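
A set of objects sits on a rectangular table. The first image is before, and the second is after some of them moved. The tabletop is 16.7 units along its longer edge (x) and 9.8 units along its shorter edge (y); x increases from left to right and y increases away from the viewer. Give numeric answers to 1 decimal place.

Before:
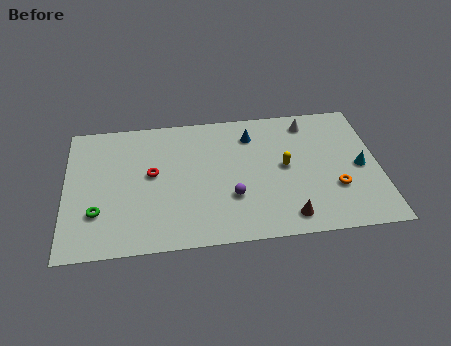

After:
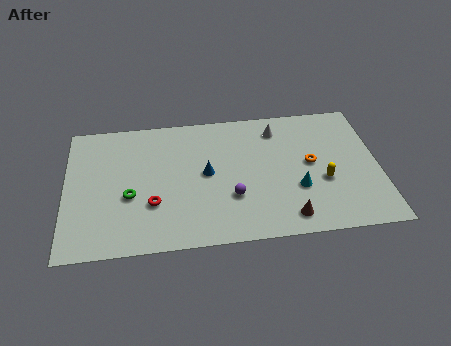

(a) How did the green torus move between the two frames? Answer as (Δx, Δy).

(1.7, 1.0)

The green torus started near (1.7, 2.9) and ended near (3.4, 3.9).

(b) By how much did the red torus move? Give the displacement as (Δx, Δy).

(0.0, -2.2)

From the two frames, the red torus sits at roughly (4.6, 5.4) before and (4.6, 3.2) after.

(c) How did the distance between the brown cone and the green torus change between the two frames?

-1.4

The distance was about 10.1 in the first image and 8.7 in the second, so they moved 1.4 units closer together.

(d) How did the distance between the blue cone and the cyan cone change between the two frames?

-1.4

They were about 6.5 units apart before and 5.1 after — 1.4 units closer together.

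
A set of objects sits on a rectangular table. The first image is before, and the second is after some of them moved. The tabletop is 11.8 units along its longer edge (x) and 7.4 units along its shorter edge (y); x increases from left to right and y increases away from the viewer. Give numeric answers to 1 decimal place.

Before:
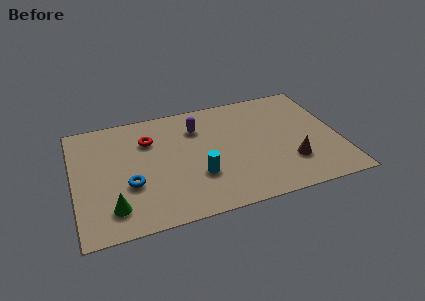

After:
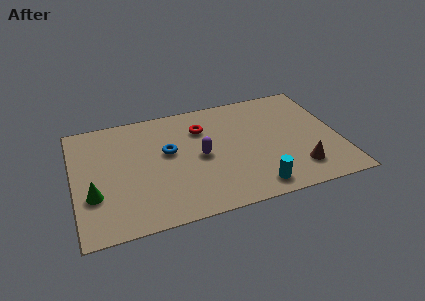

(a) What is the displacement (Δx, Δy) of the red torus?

(2.4, 0.1)

From the two frames, the red torus sits at roughly (3.4, 5.3) before and (5.8, 5.4) after.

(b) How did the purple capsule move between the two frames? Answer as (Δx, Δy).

(0.0, -1.9)

The purple capsule was at about (5.6, 5.5) and moved to about (5.6, 3.6).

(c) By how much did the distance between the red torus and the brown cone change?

-1.4

They were about 6.9 units apart before and 5.5 after — 1.4 units closer together.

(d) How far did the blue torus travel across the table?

2.4

The blue torus was near (2.4, 2.7) before and (4.2, 4.3) after, so it travelled √(1.8² + 1.6²) ≈ 2.4 units.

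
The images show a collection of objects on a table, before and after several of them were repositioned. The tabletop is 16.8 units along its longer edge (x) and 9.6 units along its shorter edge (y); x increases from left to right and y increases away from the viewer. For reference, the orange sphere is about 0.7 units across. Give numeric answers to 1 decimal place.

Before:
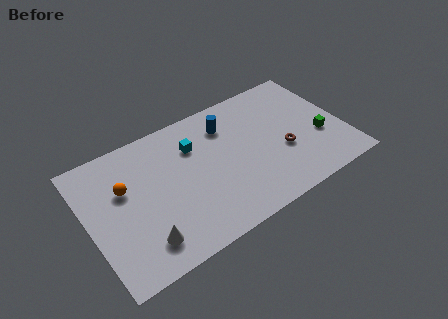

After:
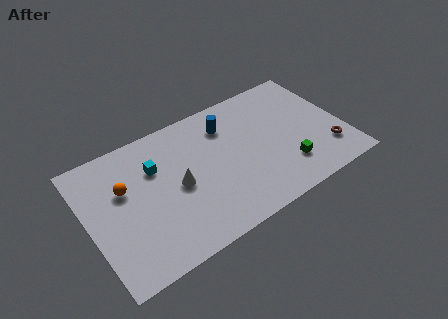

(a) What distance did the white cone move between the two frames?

3.8

The white cone was near (3.1, 1.9) before and (5.8, 4.6) after, so it travelled √(2.7² + 2.7²) ≈ 3.8 units.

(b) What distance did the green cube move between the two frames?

2.8

From (15.2, 3.6) to (12.7, 2.4), the green cube covered √(2.5² + 1.2²) ≈ 2.8 units.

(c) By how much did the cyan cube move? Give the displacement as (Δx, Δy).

(-2.6, -0.3)

The cyan cube was at about (7.2, 6.9) and moved to about (4.6, 6.6).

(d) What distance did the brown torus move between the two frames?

3.1

The brown torus was near (12.7, 3.7) before and (15.5, 2.4) after, so it travelled √(2.8² + 1.3²) ≈ 3.1 units.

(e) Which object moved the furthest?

the white cone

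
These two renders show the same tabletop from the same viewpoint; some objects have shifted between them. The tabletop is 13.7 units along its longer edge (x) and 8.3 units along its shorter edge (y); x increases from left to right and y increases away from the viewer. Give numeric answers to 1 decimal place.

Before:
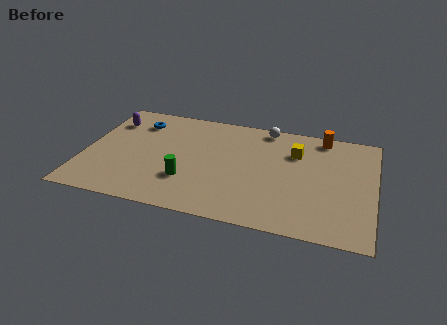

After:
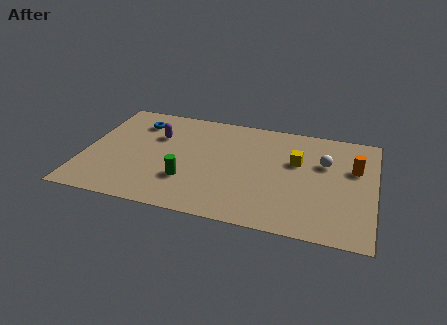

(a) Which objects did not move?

the green cylinder and the blue torus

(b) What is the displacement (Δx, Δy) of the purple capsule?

(2.3, -0.7)

From the two frames, the purple capsule sits at roughly (1.0, 6.3) before and (3.3, 5.6) after.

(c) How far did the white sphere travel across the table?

3.6

The white sphere moved from about (8.4, 7.5) to (11.3, 5.4), a distance of √(2.9² + 2.1²) ≈ 3.6.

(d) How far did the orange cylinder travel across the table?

2.6

From (11.1, 7.4) to (12.7, 5.3), the orange cylinder covered √(1.6² + 2.1²) ≈ 2.6 units.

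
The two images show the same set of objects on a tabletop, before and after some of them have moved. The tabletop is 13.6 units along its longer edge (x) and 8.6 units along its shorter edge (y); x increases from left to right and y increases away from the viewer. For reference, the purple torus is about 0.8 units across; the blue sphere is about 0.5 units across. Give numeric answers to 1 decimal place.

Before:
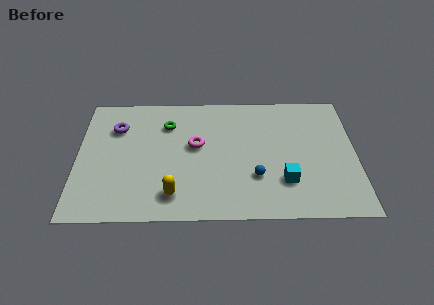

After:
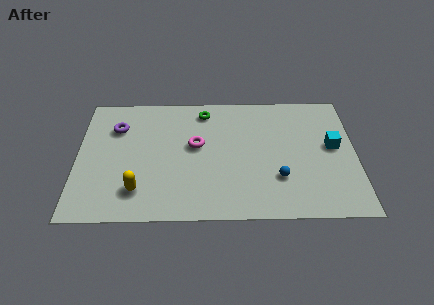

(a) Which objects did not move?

the purple torus and the magenta torus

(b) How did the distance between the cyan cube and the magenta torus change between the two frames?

+1.7

The distance was about 5.0 in the first image and 6.7 in the second, so they moved 1.7 units further apart.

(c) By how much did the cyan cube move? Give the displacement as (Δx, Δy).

(2.4, 2.3)

The cyan cube started near (10.1, 2.4) and ended near (12.5, 4.7).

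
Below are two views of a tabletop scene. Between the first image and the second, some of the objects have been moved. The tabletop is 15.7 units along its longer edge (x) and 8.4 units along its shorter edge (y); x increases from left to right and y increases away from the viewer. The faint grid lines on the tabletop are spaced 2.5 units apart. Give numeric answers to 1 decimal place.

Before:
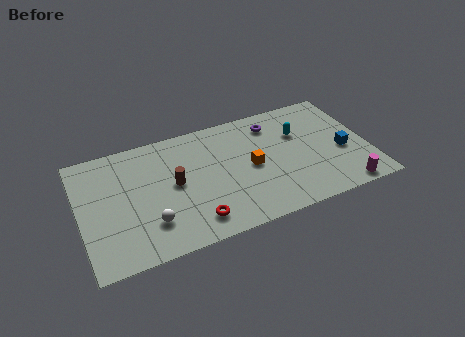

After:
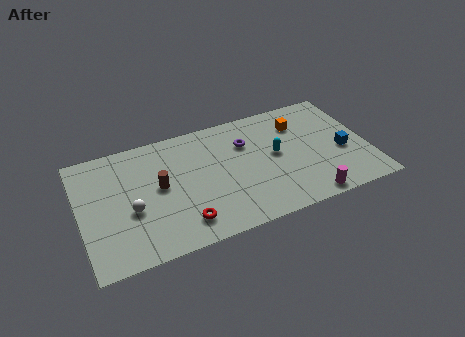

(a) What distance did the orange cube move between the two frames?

3.6

The orange cube was near (9.3, 4.1) before and (12.2, 6.3) after, so it travelled √(2.9² + 2.2²) ≈ 3.6 units.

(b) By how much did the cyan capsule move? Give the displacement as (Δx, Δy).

(-1.4, -1.1)

From the two frames, the cyan capsule sits at roughly (12.1, 5.6) before and (10.7, 4.5) after.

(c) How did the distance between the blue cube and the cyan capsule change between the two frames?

+0.7

They were about 3.0 units apart before and 3.7 after — 0.7 units further apart.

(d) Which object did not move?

the blue cube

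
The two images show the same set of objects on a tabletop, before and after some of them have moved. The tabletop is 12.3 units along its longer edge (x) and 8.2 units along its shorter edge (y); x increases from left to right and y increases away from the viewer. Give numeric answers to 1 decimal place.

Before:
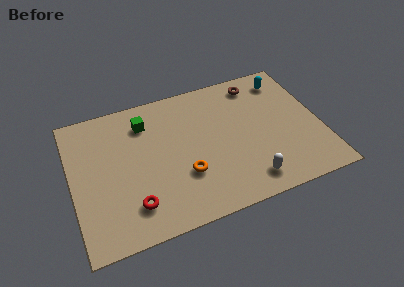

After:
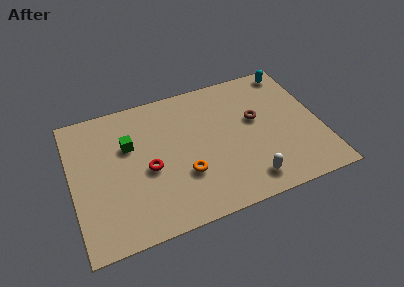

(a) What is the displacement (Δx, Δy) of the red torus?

(0.9, 1.8)

The red torus was at about (2.8, 1.8) and moved to about (3.7, 3.6).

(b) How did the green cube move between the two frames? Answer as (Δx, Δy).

(-0.9, -1.1)

From the two frames, the green cube sits at roughly (3.8, 6.4) before and (2.9, 5.3) after.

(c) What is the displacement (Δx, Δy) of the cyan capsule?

(0.4, 0.5)

The cyan capsule started near (10.9, 6.8) and ended near (11.3, 7.3).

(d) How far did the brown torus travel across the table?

2.2

The brown torus was near (9.5, 7.0) before and (9.2, 4.8) after, so it travelled √(0.3² + 2.2²) ≈ 2.2 units.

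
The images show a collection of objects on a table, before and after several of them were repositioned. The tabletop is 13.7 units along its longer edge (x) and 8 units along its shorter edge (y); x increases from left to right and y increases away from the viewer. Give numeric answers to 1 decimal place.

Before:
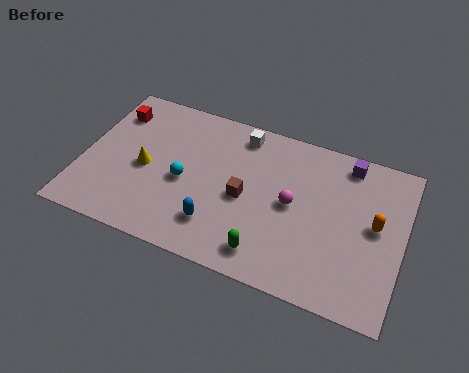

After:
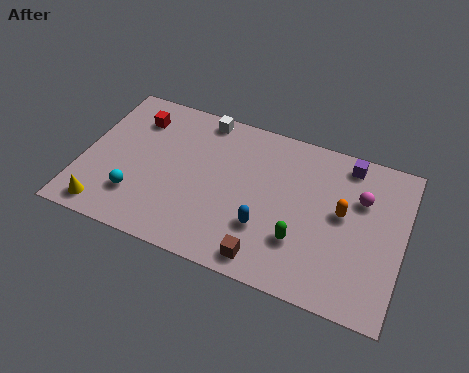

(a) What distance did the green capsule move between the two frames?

1.7

From (8.2, 1.3) to (9.5, 2.4), the green capsule covered √(1.3² + 1.1²) ≈ 1.7 units.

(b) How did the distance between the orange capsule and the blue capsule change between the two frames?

-3.3

The distance was about 6.9 in the first image and 3.6 in the second, so they moved 3.3 units closer together.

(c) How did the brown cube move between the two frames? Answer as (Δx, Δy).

(1.2, -2.7)

From the two frames, the brown cube sits at roughly (7.0, 3.7) before and (8.2, 1.0) after.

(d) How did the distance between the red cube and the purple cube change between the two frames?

-1.0

The distance was about 10.1 in the first image and 9.1 in the second, so they moved 1.0 units closer together.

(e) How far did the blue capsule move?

2.1

The blue capsule moved from about (6.0, 1.9) to (8.0, 2.5), a distance of √(2.0² + 0.6²) ≈ 2.1.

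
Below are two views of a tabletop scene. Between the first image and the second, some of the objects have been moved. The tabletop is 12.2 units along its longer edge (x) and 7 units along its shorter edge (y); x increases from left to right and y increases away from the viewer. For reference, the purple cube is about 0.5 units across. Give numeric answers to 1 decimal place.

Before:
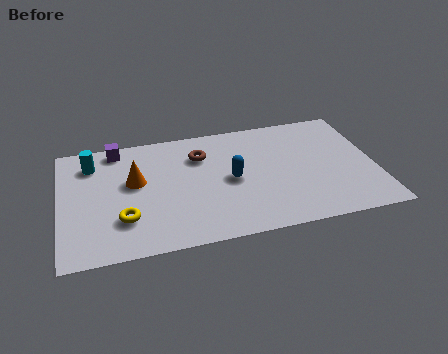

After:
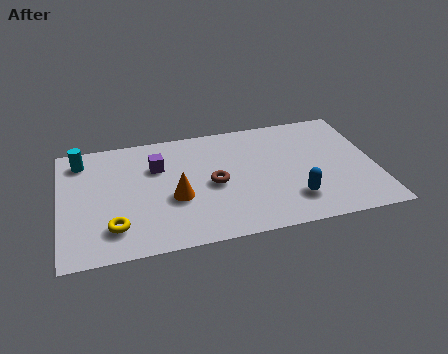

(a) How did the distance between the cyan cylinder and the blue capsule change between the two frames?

+3.3

The distance was about 5.7 in the first image and 9.0 in the second, so they moved 3.3 units further apart.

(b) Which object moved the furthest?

the blue capsule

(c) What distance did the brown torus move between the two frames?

1.8

The brown torus moved from about (5.5, 5.1) to (5.9, 3.3), a distance of √(0.4² + 1.8²) ≈ 1.8.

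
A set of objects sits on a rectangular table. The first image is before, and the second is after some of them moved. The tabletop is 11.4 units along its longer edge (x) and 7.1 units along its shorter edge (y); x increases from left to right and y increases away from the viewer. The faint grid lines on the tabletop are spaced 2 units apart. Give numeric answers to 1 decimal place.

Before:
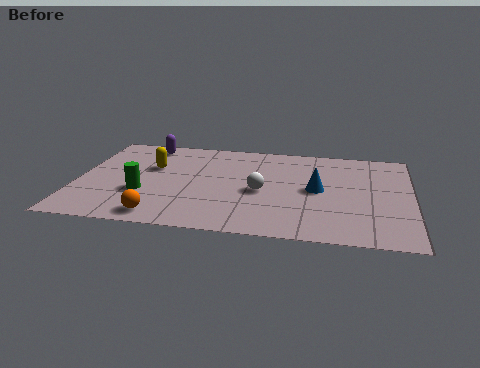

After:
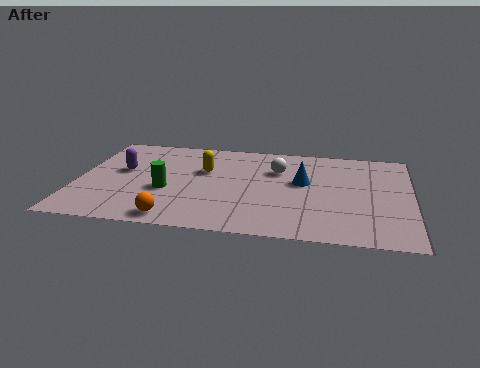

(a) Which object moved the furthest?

the purple capsule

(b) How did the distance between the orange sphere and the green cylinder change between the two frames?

+0.3

The distance was about 1.7 in the first image and 2.0 in the second, so they moved 0.3 units further apart.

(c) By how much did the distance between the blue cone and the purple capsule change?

-0.3

The distance was about 6.5 in the first image and 6.2 in the second, so they moved 0.3 units closer together.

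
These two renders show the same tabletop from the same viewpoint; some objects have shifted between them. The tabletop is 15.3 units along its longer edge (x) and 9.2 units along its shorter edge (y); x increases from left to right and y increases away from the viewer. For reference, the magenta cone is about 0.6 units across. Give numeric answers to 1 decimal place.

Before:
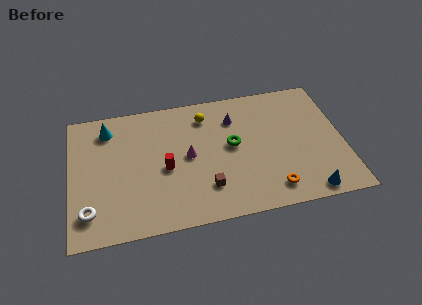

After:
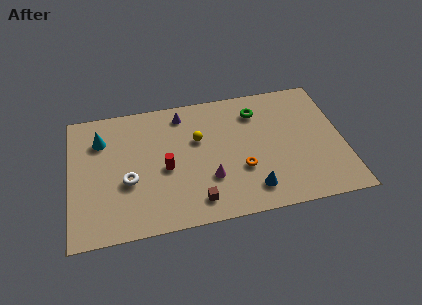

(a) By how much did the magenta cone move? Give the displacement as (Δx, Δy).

(1.1, -1.8)

The magenta cone started near (6.6, 4.7) and ended near (7.7, 2.9).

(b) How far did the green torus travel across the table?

2.7

The green torus moved from about (9.1, 5.0) to (10.6, 7.2), a distance of √(1.5² + 2.2²) ≈ 2.7.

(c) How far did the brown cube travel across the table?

1.0

From (7.5, 2.3) to (6.9, 1.5), the brown cube covered √(0.6² + 0.8²) ≈ 1.0 units.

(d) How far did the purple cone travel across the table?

3.0

From (9.3, 6.9) to (6.4, 7.8), the purple cone covered √(2.9² + 0.9²) ≈ 3.0 units.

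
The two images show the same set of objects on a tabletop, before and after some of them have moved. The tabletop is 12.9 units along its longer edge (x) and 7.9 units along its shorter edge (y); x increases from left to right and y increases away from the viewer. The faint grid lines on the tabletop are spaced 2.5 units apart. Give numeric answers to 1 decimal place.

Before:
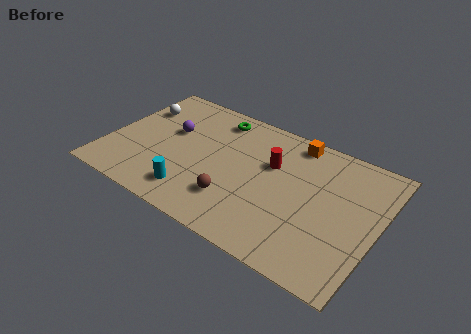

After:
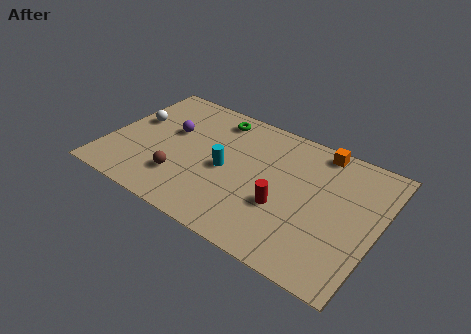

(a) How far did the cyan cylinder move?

2.5

The cyan cylinder was near (4.5, 1.5) before and (5.7, 3.7) after, so it travelled √(1.2² + 2.2²) ≈ 2.5 units.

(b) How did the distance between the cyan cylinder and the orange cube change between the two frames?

-1.6

The distance was about 6.8 in the first image and 5.2 in the second, so they moved 1.6 units closer together.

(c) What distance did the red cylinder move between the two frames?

2.4

The red cylinder moved from about (7.7, 5.1) to (8.6, 2.9), a distance of √(0.9² + 2.2²) ≈ 2.4.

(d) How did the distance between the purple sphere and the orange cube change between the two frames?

+1.2

Before: roughly 6.1 units apart; after: 7.3. That's 1.2 units further apart.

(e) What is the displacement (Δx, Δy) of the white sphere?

(0.0, -0.9)

From the two frames, the white sphere sits at roughly (1.0, 5.6) before and (1.0, 4.7) after.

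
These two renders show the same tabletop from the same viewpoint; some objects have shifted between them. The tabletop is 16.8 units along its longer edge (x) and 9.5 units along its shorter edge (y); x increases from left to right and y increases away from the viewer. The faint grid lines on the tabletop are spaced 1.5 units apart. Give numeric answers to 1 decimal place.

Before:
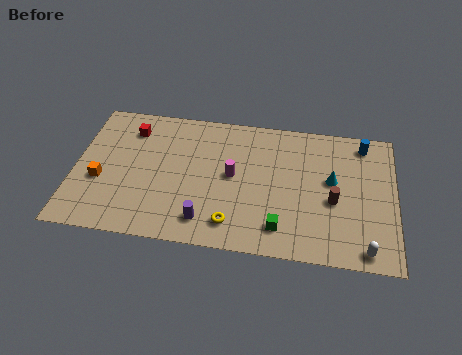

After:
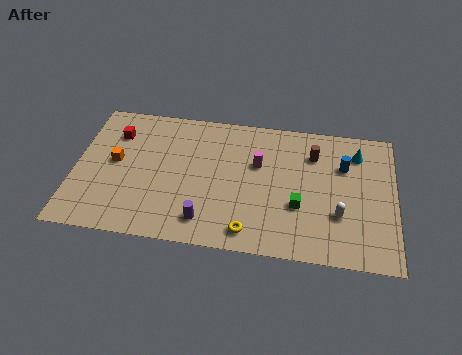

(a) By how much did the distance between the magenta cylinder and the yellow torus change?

+1.4

Before: roughly 3.3 units apart; after: 4.7. That's 1.4 units further apart.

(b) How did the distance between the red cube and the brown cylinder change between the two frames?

-0.9

Before: roughly 11.4 units apart; after: 10.5. That's 0.9 units closer together.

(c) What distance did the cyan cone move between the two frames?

2.5

The cyan cone was near (13.5, 5.4) before and (14.8, 7.5) after, so it travelled √(1.3² + 2.1²) ≈ 2.5 units.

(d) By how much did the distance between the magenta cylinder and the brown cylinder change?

-2.3

Before: roughly 5.4 units apart; after: 3.1. That's 2.3 units closer together.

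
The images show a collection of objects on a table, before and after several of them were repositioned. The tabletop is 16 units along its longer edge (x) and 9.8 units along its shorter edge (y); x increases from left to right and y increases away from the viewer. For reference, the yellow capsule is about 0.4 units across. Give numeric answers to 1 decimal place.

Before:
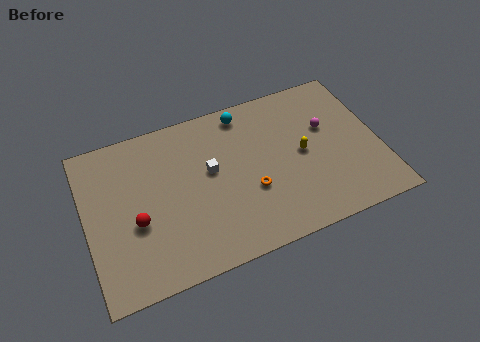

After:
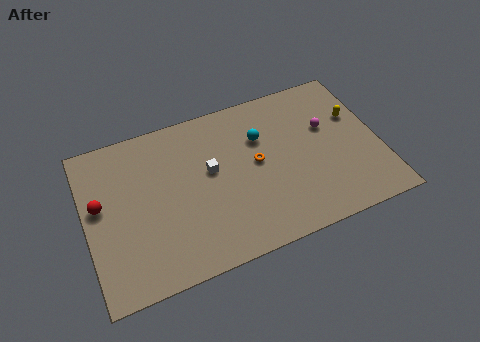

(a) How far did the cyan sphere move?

2.0

The cyan sphere moved from about (9.0, 8.6) to (9.7, 6.7), a distance of √(0.7² + 1.9²) ≈ 2.0.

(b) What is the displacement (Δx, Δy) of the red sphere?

(-1.8, 1.7)

The red sphere started near (2.6, 3.9) and ended near (0.8, 5.6).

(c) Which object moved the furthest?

the yellow capsule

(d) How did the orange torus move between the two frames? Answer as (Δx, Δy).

(0.5, 1.6)

From the two frames, the orange torus sits at roughly (8.8, 3.6) before and (9.3, 5.2) after.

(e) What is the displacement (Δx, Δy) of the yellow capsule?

(3.1, 1.4)

The yellow capsule was at about (11.8, 4.9) and moved to about (14.9, 6.3).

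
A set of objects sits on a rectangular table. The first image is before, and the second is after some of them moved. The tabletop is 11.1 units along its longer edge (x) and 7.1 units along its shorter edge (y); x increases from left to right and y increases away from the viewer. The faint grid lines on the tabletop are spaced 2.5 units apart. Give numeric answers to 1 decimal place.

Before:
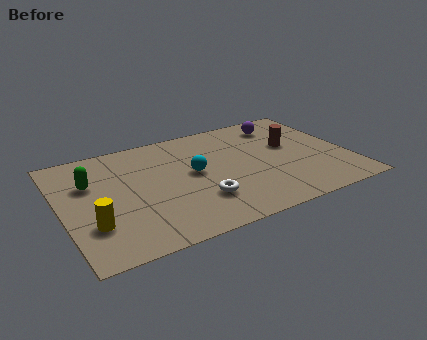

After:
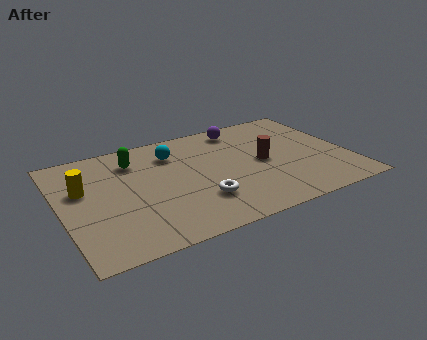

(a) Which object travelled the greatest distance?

the yellow cylinder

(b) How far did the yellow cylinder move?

2.3

The yellow cylinder moved from about (1.0, 2.1) to (0.9, 4.4), a distance of √(0.1² + 2.3²) ≈ 2.3.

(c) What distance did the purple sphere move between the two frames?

1.6

From (8.9, 5.8) to (7.3, 6.1), the purple sphere covered √(1.6² + 0.3²) ≈ 1.6 units.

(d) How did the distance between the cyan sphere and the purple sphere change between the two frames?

-1.4

Before: roughly 4.3 units apart; after: 2.9. That's 1.4 units closer together.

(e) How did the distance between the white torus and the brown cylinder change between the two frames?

-1.4

The distance was about 4.5 in the first image and 3.1 in the second, so they moved 1.4 units closer together.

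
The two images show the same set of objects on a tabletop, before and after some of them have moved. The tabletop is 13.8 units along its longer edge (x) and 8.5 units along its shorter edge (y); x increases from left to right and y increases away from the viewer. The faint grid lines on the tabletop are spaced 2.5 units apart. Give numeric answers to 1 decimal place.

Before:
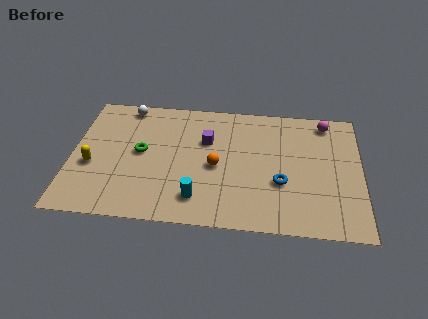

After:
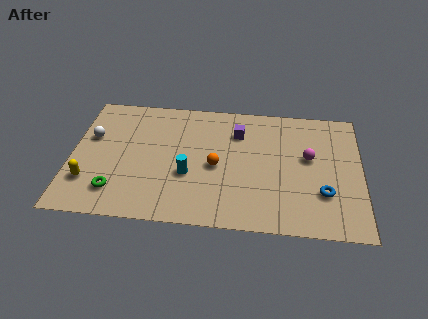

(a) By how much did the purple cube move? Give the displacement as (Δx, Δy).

(1.5, 0.7)

The purple cube was at about (6.4, 5.6) and moved to about (7.9, 6.3).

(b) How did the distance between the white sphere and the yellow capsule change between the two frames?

-1.5

Before: roughly 4.5 units apart; after: 3.0. That's 1.5 units closer together.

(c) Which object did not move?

the orange sphere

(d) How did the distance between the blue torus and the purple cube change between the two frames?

+1.1

Before: roughly 4.4 units apart; after: 5.5. That's 1.1 units further apart.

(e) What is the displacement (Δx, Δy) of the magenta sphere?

(-0.8, -2.5)

The magenta sphere started near (12.1, 7.4) and ended near (11.3, 4.9).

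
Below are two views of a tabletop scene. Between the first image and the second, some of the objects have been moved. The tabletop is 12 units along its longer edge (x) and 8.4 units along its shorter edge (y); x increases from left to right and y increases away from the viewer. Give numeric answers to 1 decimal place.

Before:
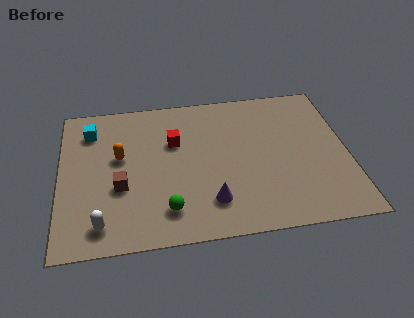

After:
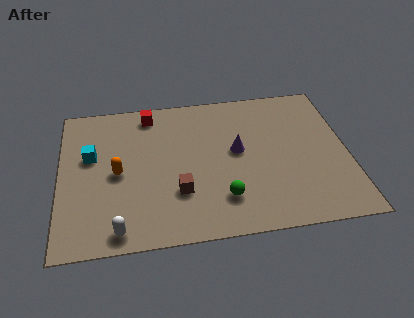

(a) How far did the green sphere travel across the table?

2.3

The green sphere was near (4.4, 1.7) before and (6.7, 2.0) after, so it travelled √(2.3² + 0.3²) ≈ 2.3 units.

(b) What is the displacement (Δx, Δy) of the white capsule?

(0.7, -0.4)

From the two frames, the white capsule sits at roughly (1.7, 1.3) before and (2.4, 0.9) after.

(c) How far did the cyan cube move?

1.5

From (1.3, 6.6) to (1.3, 5.1), the cyan cube covered √(0.0² + 1.5²) ≈ 1.5 units.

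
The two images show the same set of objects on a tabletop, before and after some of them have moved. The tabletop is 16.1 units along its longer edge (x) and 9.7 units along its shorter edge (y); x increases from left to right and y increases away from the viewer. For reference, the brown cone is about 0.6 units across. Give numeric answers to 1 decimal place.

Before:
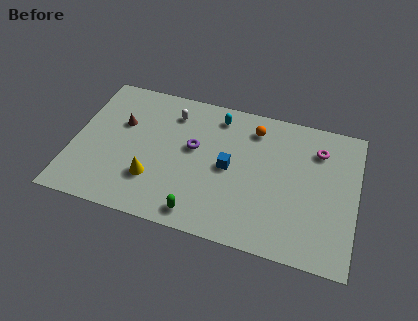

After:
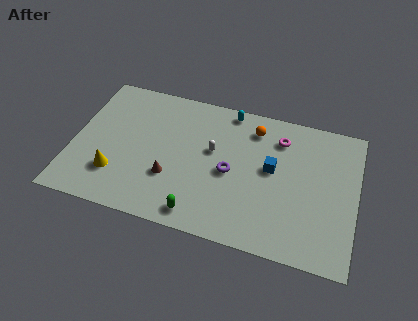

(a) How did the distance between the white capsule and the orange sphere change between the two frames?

-1.6

They were about 4.7 units apart before and 3.1 after — 1.6 units closer together.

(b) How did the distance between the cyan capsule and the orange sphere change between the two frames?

-0.4

They were about 2.1 units apart before and 1.7 after — 0.4 units closer together.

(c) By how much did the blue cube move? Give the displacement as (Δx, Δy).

(2.4, 0.6)

The blue cube was at about (8.9, 4.8) and moved to about (11.3, 5.4).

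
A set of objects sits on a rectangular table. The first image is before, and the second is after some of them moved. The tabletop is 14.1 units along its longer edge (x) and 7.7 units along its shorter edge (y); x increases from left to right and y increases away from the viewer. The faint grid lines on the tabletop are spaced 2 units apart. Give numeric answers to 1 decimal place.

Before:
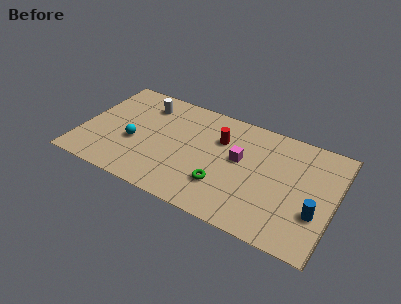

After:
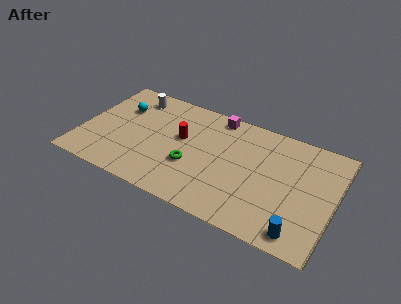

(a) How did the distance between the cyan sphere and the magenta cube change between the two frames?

-0.4

Before: roughly 5.9 units apart; after: 5.5. That's 0.4 units closer together.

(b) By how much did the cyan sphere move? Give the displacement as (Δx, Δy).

(-1.1, 2.2)

The cyan sphere was at about (3.0, 3.1) and moved to about (1.9, 5.3).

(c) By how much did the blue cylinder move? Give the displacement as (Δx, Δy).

(-0.7, -1.6)

The blue cylinder started near (13.2, 2.6) and ended near (12.5, 1.0).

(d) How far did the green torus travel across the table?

1.9

The green torus was near (8.1, 2.2) before and (6.3, 2.8) after, so it travelled √(1.8² + 0.6²) ≈ 1.9 units.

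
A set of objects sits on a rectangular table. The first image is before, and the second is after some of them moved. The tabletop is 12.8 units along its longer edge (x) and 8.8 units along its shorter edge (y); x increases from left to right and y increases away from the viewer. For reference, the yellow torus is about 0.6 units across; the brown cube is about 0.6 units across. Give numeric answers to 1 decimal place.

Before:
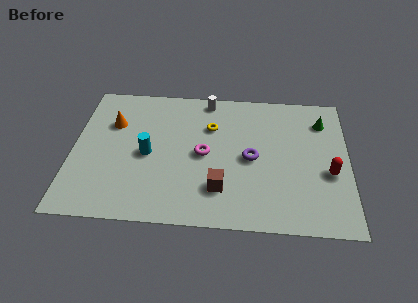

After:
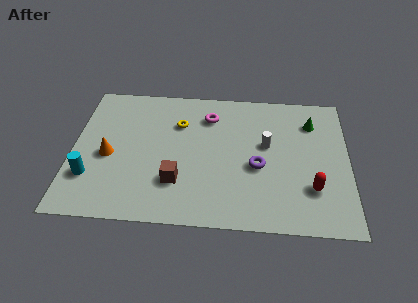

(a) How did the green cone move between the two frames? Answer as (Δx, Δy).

(-0.5, -0.1)

From the two frames, the green cone sits at roughly (11.6, 6.8) before and (11.1, 6.7) after.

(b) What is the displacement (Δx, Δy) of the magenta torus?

(0.2, 2.5)

The magenta torus started near (6.1, 4.3) and ended near (6.3, 6.8).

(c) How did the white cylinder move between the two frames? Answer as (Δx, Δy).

(2.8, -2.8)

The white cylinder was at about (6.2, 7.9) and moved to about (9.0, 5.1).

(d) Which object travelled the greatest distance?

the white cylinder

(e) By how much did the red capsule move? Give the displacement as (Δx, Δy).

(-0.8, -1.0)

The red capsule started near (11.9, 3.5) and ended near (11.1, 2.5).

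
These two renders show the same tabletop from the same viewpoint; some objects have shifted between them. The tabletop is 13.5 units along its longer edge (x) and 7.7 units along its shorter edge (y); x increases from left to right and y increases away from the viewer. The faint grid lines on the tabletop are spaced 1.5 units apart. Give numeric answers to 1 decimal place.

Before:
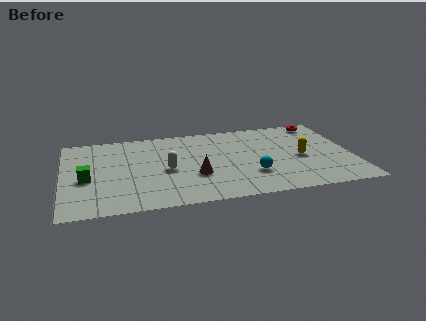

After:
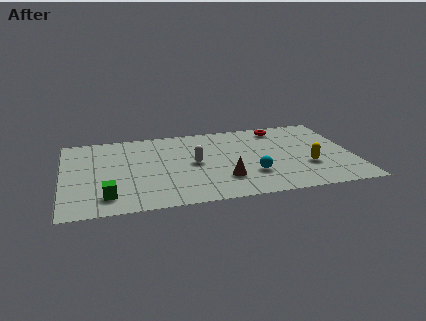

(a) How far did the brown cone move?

1.4

The brown cone was near (6.1, 2.7) before and (7.4, 2.1) after, so it travelled √(1.3² + 0.6²) ≈ 1.4 units.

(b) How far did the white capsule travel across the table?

1.4

The white capsule was near (4.8, 3.5) before and (6.1, 3.9) after, so it travelled √(1.3² + 0.4²) ≈ 1.4 units.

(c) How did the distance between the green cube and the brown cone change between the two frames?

+0.4

They were about 5.0 units apart before and 5.4 after — 0.4 units further apart.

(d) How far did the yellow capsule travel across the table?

0.9

The yellow capsule moved from about (11.1, 3.5) to (11.3, 2.6), a distance of √(0.2² + 0.9²) ≈ 0.9.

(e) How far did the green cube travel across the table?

2.0

From (1.1, 3.3) to (2.0, 1.5), the green cube covered √(0.9² + 1.8²) ≈ 2.0 units.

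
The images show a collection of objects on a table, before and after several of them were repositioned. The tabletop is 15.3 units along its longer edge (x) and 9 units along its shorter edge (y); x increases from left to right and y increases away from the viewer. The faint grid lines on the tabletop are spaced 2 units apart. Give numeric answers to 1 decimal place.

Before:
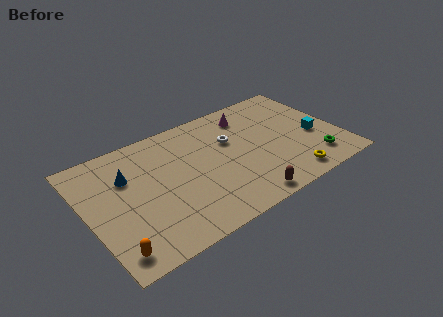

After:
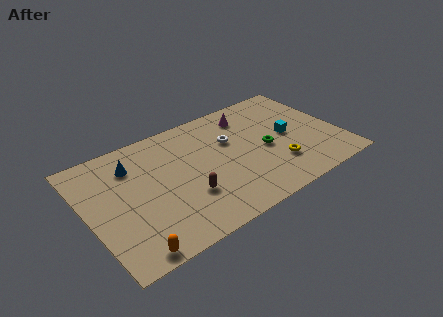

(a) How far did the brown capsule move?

3.7

The brown capsule was near (8.8, 0.9) before and (5.7, 2.9) after, so it travelled √(3.1² + 2.0²) ≈ 3.7 units.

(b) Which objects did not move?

the magenta cone and the white torus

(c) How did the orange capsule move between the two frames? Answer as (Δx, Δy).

(0.9, -0.5)

The orange capsule was at about (1.0, 1.3) and moved to about (1.9, 0.8).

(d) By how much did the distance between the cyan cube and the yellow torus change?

-1.0

Before: roughly 3.3 units apart; after: 2.3. That's 1.0 units closer together.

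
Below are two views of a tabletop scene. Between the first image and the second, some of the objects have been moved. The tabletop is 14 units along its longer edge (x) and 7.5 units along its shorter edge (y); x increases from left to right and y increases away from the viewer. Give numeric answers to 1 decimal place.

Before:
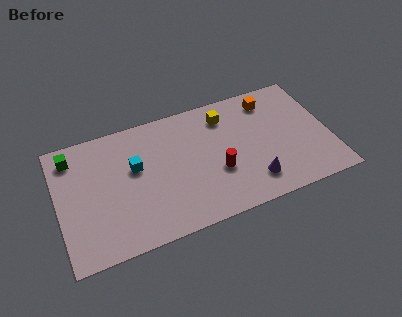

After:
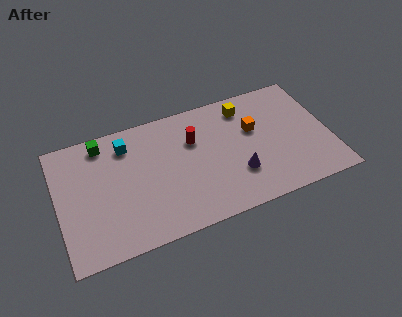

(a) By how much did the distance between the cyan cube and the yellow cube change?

+1.2

The distance was about 5.0 in the first image and 6.2 in the second, so they moved 1.2 units further apart.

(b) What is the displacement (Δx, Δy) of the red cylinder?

(-1.0, 2.3)

The red cylinder was at about (8.1, 2.8) and moved to about (7.1, 5.1).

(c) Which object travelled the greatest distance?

the red cylinder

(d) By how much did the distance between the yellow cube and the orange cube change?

-0.9

Before: roughly 2.4 units apart; after: 1.5. That's 0.9 units closer together.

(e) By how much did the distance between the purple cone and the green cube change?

-2.2

The distance was about 10.0 in the first image and 7.8 in the second, so they moved 2.2 units closer together.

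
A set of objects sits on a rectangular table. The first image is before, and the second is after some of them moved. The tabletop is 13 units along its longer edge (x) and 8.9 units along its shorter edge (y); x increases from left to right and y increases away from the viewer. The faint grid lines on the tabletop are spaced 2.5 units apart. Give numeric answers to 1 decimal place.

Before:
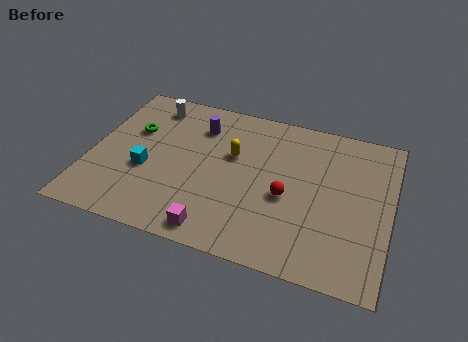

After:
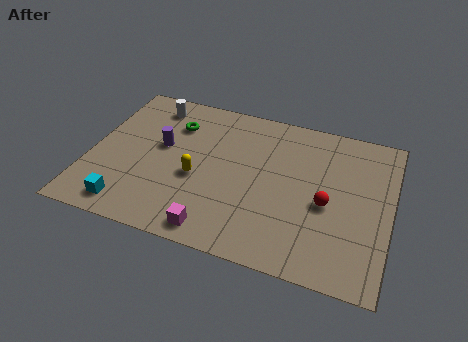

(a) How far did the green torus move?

1.9

The green torus was near (1.7, 5.7) before and (3.4, 6.6) after, so it travelled √(1.7² + 0.9²) ≈ 1.9 units.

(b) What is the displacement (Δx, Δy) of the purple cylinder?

(-1.5, -1.7)

The purple cylinder was at about (4.5, 6.8) and moved to about (3.0, 5.1).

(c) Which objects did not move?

the magenta cube and the white cylinder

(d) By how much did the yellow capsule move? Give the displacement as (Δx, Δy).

(-1.4, -1.8)

The yellow capsule started near (6.1, 5.5) and ended near (4.7, 3.7).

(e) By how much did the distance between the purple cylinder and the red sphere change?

+2.3

The distance was about 5.1 in the first image and 7.4 in the second, so they moved 2.3 units further apart.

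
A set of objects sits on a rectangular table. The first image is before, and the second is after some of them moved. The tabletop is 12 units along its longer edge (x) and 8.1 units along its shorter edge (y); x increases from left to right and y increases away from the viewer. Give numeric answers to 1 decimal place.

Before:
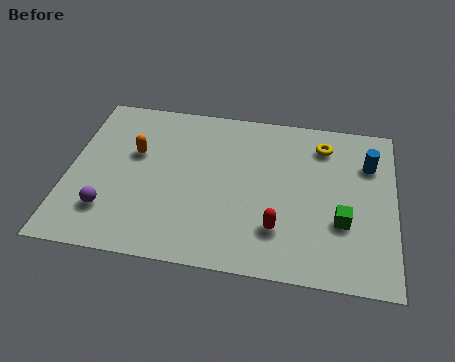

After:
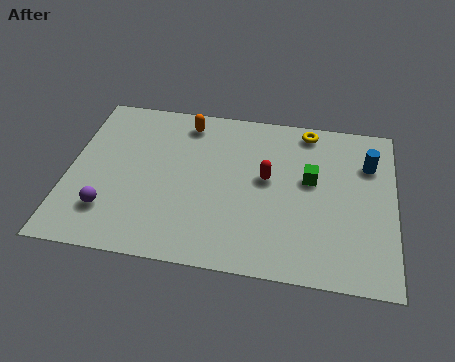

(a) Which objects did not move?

the blue cylinder and the purple sphere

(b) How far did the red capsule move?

2.5

From (7.8, 2.1) to (7.3, 4.5), the red capsule covered √(0.5² + 2.4²) ≈ 2.5 units.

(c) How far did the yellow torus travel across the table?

0.9

From (9.3, 6.5) to (8.7, 7.2), the yellow torus covered √(0.6² + 0.7²) ≈ 0.9 units.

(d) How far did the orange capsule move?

2.6

The orange capsule moved from about (2.4, 5.0) to (4.2, 6.9), a distance of √(1.8² + 1.9²) ≈ 2.6.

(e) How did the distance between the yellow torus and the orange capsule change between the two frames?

-2.6

Before: roughly 7.1 units apart; after: 4.5. That's 2.6 units closer together.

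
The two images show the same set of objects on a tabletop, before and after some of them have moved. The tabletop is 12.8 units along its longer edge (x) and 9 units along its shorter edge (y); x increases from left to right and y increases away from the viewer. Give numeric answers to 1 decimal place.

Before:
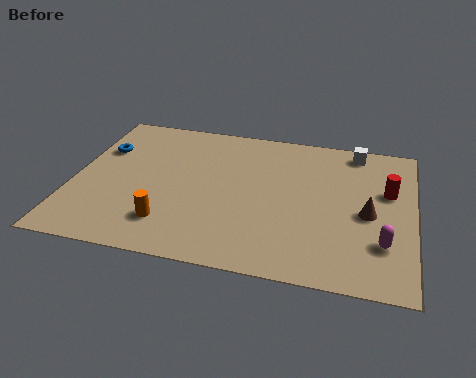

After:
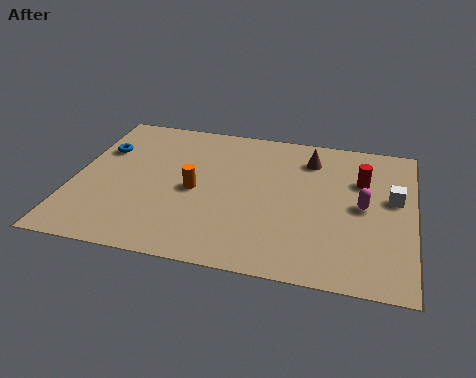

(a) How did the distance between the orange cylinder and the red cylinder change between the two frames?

-2.3

Before: roughly 8.8 units apart; after: 6.5. That's 2.3 units closer together.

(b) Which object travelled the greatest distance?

the brown cone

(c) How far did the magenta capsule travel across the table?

2.2

From (11.7, 2.5) to (10.9, 4.5), the magenta capsule covered √(0.8² + 2.0²) ≈ 2.2 units.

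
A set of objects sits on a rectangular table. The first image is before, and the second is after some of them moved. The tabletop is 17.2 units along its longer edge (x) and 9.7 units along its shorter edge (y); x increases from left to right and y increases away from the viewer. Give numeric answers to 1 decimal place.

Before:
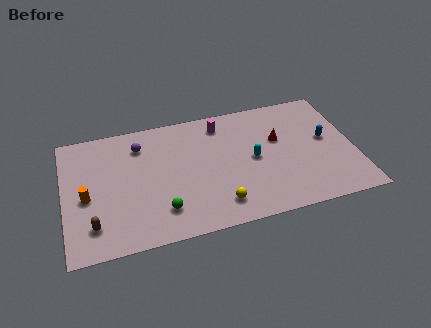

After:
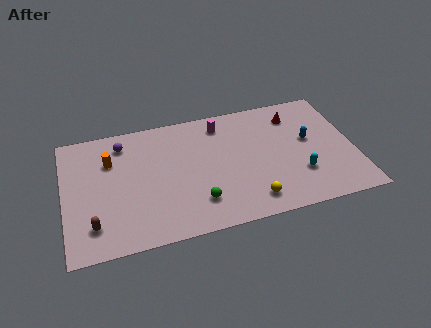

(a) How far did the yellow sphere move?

1.9

The yellow sphere moved from about (8.9, 1.8) to (10.8, 1.6), a distance of √(1.9² + 0.2²) ≈ 1.9.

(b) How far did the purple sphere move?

1.1

From (4.6, 7.6) to (3.6, 8.0), the purple sphere covered √(1.0² + 0.4²) ≈ 1.1 units.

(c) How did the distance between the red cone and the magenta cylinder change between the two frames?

+0.5

They were about 3.9 units apart before and 4.4 after — 0.5 units further apart.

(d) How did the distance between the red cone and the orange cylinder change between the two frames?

-0.5

The distance was about 11.6 in the first image and 11.1 in the second, so they moved 0.5 units closer together.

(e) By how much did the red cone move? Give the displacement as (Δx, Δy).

(1.1, 1.7)

The red cone was at about (12.8, 6.0) and moved to about (13.9, 7.7).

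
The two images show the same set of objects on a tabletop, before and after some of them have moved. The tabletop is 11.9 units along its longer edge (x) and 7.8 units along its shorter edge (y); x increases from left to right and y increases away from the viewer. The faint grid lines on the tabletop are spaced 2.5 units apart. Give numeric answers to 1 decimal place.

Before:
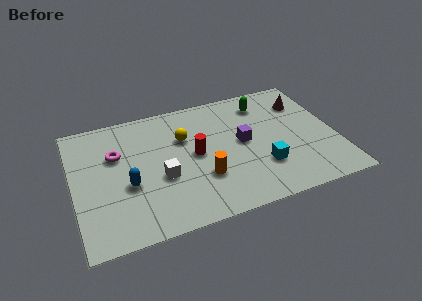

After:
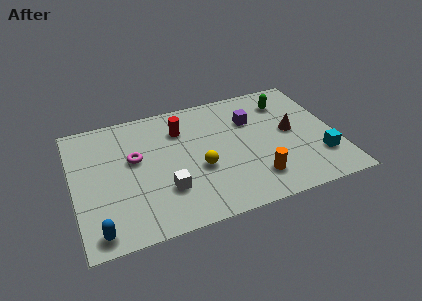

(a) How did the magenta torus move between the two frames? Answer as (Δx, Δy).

(0.8, -0.5)

The magenta torus started near (2.0, 5.1) and ended near (2.8, 4.6).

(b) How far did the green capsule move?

1.0

From (8.9, 6.3) to (9.9, 6.1), the green capsule covered √(1.0² + 0.2²) ≈ 1.0 units.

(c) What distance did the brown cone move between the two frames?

1.9

The brown cone moved from about (10.7, 5.8) to (9.9, 4.1), a distance of √(0.8² + 1.7²) ≈ 1.9.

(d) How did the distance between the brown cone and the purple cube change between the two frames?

-1.3

Before: roughly 3.4 units apart; after: 2.1. That's 1.3 units closer together.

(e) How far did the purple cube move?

1.4

From (7.7, 4.1) to (8.2, 5.4), the purple cube covered √(0.5² + 1.3²) ≈ 1.4 units.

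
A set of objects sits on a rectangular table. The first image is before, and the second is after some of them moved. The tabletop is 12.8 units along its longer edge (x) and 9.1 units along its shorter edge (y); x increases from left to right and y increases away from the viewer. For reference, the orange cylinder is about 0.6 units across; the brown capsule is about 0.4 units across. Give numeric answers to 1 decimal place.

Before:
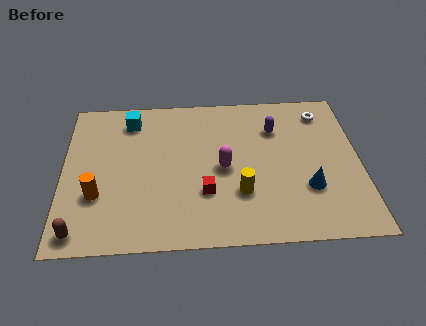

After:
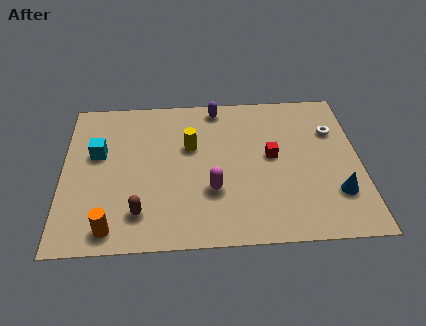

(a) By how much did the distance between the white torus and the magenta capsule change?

+0.8

Before: roughly 5.4 units apart; after: 6.2. That's 0.8 units further apart.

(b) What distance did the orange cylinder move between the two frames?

2.0

The orange cylinder was near (1.5, 3.0) before and (2.1, 1.1) after, so it travelled √(0.6² + 1.9²) ≈ 2.0 units.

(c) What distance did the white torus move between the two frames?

1.3

The white torus moved from about (11.3, 7.5) to (11.7, 6.3), a distance of √(0.4² + 1.2²) ≈ 1.3.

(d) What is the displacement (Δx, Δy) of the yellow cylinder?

(-2.1, 2.9)

The yellow cylinder started near (7.6, 2.8) and ended near (5.5, 5.7).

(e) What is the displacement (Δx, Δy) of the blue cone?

(1.2, -0.4)

The blue cone was at about (10.5, 2.9) and moved to about (11.7, 2.5).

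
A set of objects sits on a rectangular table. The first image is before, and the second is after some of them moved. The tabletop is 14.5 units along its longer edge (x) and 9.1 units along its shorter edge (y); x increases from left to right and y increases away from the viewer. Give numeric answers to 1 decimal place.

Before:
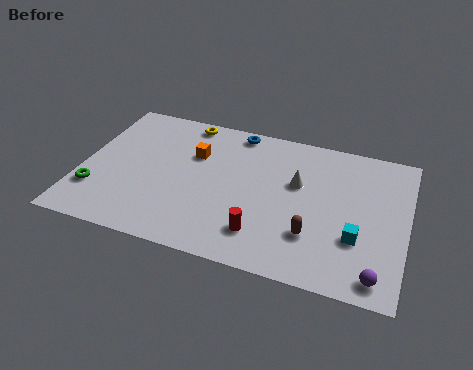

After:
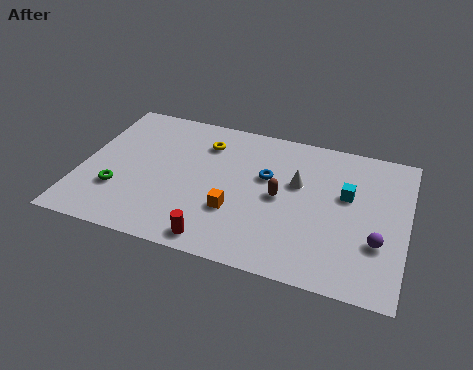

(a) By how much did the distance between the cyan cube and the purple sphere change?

+0.8

Before: roughly 2.1 units apart; after: 2.9. That's 0.8 units further apart.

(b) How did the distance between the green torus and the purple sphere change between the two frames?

-1.2

They were about 12.7 units apart before and 11.5 after — 1.2 units closer together.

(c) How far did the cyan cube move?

2.6

The cyan cube was near (12.4, 3.0) before and (11.8, 5.5) after, so it travelled √(0.6² + 2.5²) ≈ 2.6 units.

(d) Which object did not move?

the white cone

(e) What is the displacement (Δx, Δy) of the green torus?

(1.0, 0.3)

From the two frames, the green torus sits at roughly (0.8, 2.5) before and (1.8, 2.8) after.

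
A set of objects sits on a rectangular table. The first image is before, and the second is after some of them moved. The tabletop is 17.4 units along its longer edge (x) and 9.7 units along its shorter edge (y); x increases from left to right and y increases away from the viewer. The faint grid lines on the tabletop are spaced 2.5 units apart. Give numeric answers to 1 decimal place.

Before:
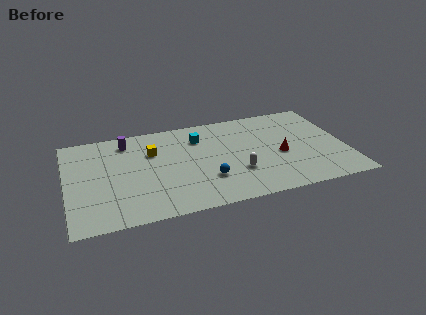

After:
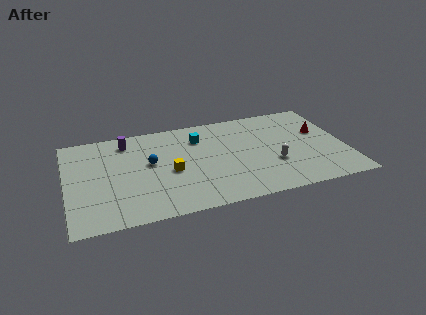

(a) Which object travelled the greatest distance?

the blue sphere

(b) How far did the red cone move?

3.2

From (13.3, 4.2) to (16.0, 6.0), the red cone covered √(2.7² + 1.8²) ≈ 3.2 units.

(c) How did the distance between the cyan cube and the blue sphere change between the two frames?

-0.7

Before: roughly 4.4 units apart; after: 3.7. That's 0.7 units closer together.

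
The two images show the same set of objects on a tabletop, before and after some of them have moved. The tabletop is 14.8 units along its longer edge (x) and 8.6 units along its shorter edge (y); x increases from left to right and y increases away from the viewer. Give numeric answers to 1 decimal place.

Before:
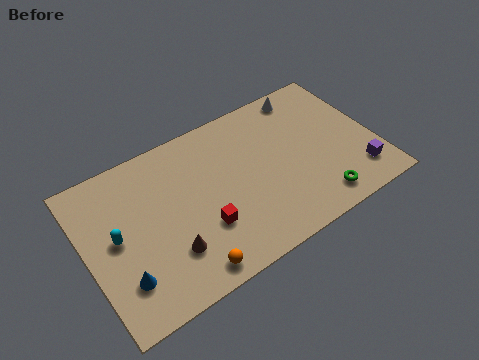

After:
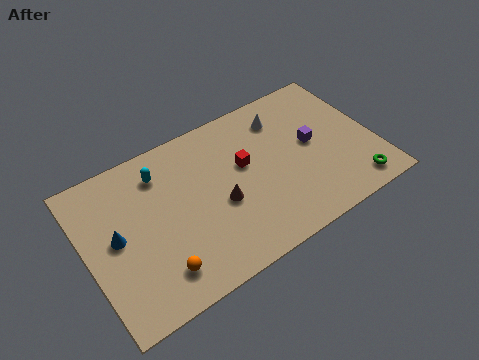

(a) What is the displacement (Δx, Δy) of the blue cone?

(0.0, 2.3)

From the two frames, the blue cone sits at roughly (1.5, 2.2) before and (1.5, 4.5) after.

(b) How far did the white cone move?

1.6

From (11.9, 7.6) to (10.5, 6.8), the white cone covered √(1.4² + 0.8²) ≈ 1.6 units.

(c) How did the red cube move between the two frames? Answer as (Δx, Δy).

(2.5, 2.3)

From the two frames, the red cube sits at roughly (5.7, 2.8) before and (8.2, 5.1) after.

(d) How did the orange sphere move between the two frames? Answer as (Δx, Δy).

(-1.4, 0.7)

From the two frames, the orange sphere sits at roughly (4.6, 1.0) before and (3.2, 1.7) after.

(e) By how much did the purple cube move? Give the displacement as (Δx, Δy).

(-1.9, 2.8)

The purple cube started near (13.6, 1.8) and ended near (11.7, 4.6).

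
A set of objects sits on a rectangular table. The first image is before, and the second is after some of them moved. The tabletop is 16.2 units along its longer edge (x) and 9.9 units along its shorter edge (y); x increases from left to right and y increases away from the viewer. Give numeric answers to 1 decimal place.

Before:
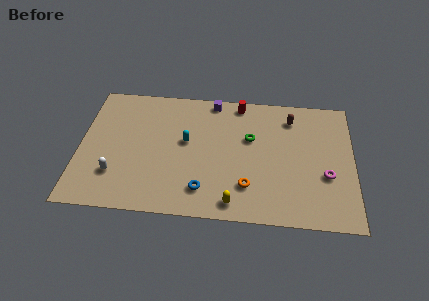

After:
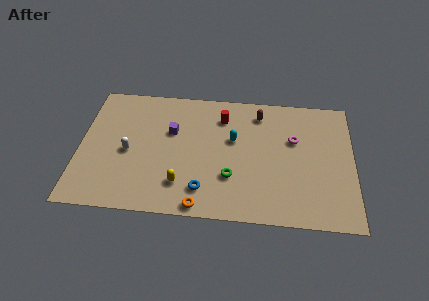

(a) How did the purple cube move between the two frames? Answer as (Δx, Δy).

(-2.4, -2.7)

The purple cube started near (7.8, 9.0) and ended near (5.4, 6.3).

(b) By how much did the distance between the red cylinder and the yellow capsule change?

-1.8

They were about 7.7 units apart before and 5.9 after — 1.8 units closer together.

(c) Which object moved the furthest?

the purple cube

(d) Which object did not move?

the blue torus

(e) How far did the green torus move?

3.3

The green torus moved from about (10.1, 6.2) to (9.0, 3.1), a distance of √(1.1² + 3.1²) ≈ 3.3.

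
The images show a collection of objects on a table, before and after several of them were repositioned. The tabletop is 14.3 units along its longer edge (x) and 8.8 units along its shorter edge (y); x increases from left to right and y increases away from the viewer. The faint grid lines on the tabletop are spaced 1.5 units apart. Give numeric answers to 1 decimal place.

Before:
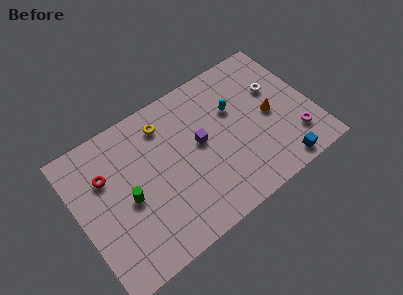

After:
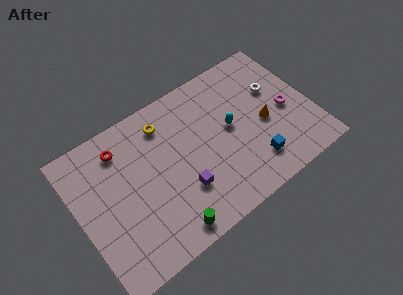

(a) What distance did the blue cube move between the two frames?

1.7

The blue cube moved from about (11.7, 0.9) to (10.3, 1.9), a distance of √(1.4² + 1.0²) ≈ 1.7.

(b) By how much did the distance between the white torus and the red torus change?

-1.0

Before: roughly 10.5 units apart; after: 9.5. That's 1.0 units closer together.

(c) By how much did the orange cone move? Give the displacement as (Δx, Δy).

(-0.4, -0.3)

The orange cone started near (11.8, 4.2) and ended near (11.4, 3.9).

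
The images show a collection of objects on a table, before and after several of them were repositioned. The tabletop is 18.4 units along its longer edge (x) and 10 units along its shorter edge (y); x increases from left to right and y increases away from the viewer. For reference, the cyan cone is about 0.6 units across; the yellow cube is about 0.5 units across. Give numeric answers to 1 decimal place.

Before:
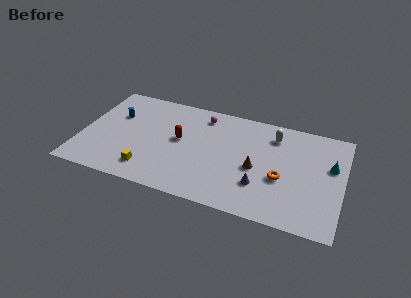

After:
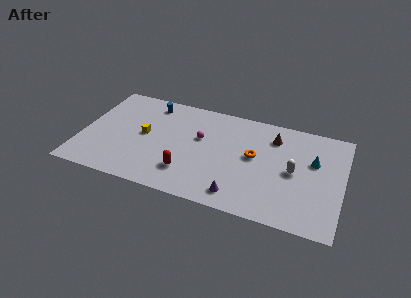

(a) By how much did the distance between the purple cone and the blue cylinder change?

-1.4

The distance was about 11.2 in the first image and 9.8 in the second, so they moved 1.4 units closer together.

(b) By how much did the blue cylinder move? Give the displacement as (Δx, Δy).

(2.3, 1.9)

From the two frames, the blue cylinder sits at roughly (2.2, 6.6) before and (4.5, 8.5) after.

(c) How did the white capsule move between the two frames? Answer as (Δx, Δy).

(1.6, -3.1)

The white capsule was at about (13.4, 8.0) and moved to about (15.0, 4.9).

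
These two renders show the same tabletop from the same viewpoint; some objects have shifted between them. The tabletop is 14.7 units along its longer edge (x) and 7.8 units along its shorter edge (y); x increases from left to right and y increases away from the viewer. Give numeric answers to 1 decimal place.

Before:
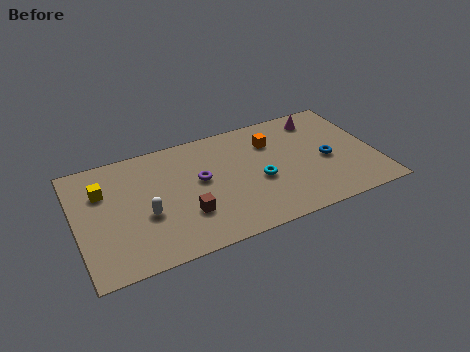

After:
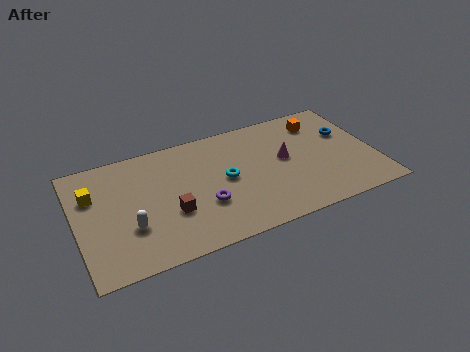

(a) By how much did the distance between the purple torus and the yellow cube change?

+1.0

The distance was about 4.8 in the first image and 5.8 in the second, so they moved 1.0 units further apart.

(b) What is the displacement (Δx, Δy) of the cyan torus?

(-1.6, 0.7)

The cyan torus was at about (8.9, 3.3) and moved to about (7.3, 4.0).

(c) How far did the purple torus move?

1.7

The purple torus was near (6.1, 4.4) before and (6.1, 2.7) after, so it travelled √(0.0² + 1.7²) ≈ 1.7 units.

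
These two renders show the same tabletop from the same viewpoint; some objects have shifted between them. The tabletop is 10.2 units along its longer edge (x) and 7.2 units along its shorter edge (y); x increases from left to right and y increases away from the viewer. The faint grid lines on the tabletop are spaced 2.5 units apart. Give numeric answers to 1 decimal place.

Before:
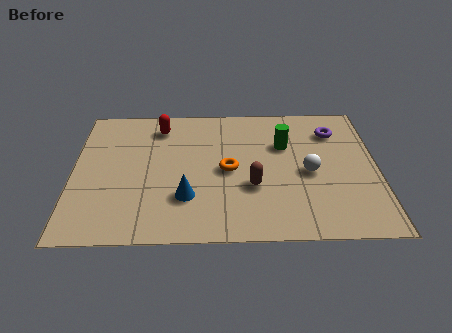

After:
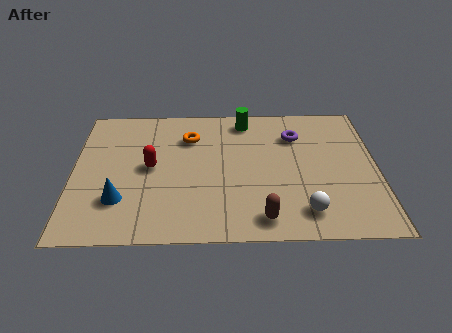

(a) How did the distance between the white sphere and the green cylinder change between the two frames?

+3.6

They were about 1.7 units apart before and 5.3 after — 3.6 units further apart.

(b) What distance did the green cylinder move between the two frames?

1.9

The green cylinder moved from about (7.1, 4.8) to (5.8, 6.2), a distance of √(1.3² + 1.4²) ≈ 1.9.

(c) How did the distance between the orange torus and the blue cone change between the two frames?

+2.0

The distance was about 2.0 in the first image and 4.0 in the second, so they moved 2.0 units further apart.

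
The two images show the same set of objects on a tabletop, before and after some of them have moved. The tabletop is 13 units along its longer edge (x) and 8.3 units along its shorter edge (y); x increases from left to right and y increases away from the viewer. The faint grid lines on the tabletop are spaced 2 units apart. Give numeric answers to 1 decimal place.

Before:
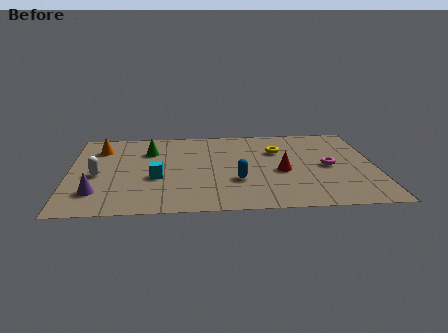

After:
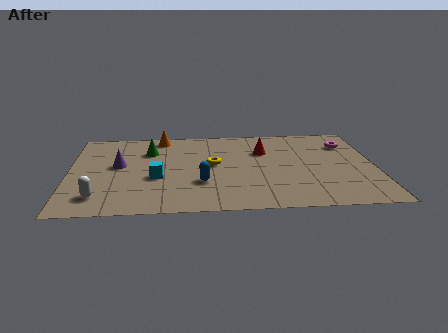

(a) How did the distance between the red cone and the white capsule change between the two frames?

+0.3

The distance was about 7.8 in the first image and 8.1 in the second, so they moved 0.3 units further apart.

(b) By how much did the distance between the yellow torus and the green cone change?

-2.4

The distance was about 5.5 in the first image and 3.1 in the second, so they moved 2.4 units closer together.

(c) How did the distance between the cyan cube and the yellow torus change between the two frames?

-3.0

They were about 5.7 units apart before and 2.7 after — 3.0 units closer together.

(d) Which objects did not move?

the cyan cube and the green cone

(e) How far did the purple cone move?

2.8

From (1.2, 2.0) to (2.1, 4.6), the purple cone covered √(0.9² + 2.6²) ≈ 2.8 units.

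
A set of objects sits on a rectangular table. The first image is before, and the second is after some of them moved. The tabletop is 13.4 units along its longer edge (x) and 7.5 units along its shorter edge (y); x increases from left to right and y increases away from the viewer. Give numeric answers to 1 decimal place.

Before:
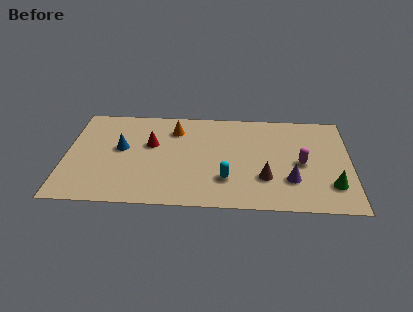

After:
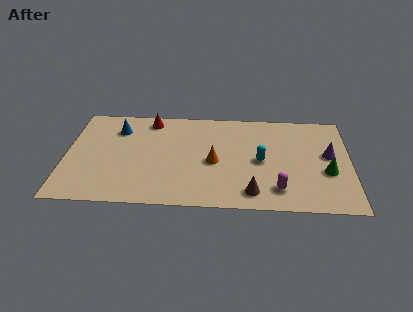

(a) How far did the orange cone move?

3.1

From (5.1, 5.8) to (7.0, 3.4), the orange cone covered √(1.9² + 2.4²) ≈ 3.1 units.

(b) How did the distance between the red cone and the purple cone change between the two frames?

+1.8

Before: roughly 7.0 units apart; after: 8.8. That's 1.8 units further apart.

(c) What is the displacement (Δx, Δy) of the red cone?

(-0.1, 1.9)

The red cone was at about (4.0, 4.6) and moved to about (3.9, 6.5).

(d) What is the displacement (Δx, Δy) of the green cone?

(-0.2, 1.0)

From the two frames, the green cone sits at roughly (12.5, 1.9) before and (12.3, 2.9) after.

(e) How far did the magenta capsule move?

2.3

The magenta capsule moved from about (11.1, 3.5) to (10.0, 1.5), a distance of √(1.1² + 2.0²) ≈ 2.3.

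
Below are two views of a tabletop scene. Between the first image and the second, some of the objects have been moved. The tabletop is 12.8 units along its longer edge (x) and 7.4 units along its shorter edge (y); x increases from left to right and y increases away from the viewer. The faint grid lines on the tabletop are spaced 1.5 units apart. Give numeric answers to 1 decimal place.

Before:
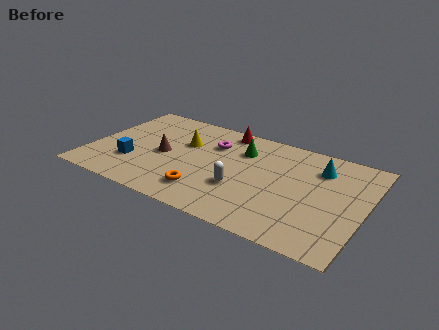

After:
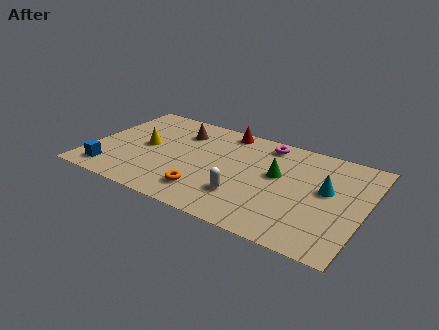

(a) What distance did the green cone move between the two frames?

2.1

From (6.9, 5.4) to (8.7, 4.3), the green cone covered √(1.8² + 1.1²) ≈ 2.1 units.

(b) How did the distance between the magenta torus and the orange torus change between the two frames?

+1.6

Before: roughly 3.7 units apart; after: 5.3. That's 1.6 units further apart.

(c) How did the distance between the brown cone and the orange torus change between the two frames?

+1.4

Before: roughly 3.0 units apart; after: 4.4. That's 1.4 units further apart.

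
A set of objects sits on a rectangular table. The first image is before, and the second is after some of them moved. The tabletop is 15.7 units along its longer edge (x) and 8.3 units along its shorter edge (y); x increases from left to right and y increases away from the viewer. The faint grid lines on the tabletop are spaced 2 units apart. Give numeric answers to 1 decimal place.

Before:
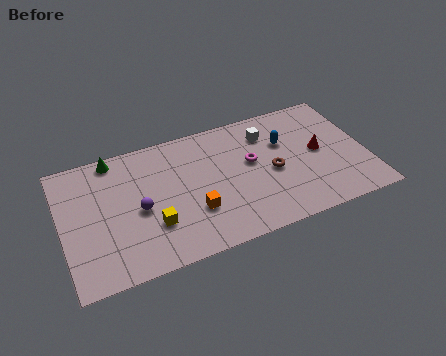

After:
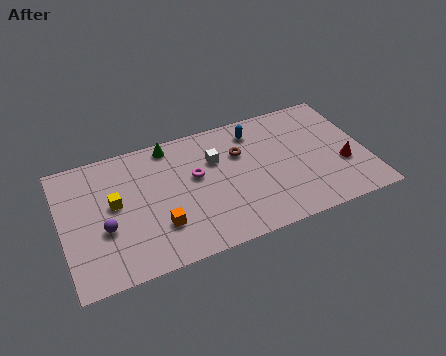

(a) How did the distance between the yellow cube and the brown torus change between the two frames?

+0.3

Before: roughly 6.4 units apart; after: 6.7. That's 0.3 units further apart.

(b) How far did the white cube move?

2.9

From (10.8, 6.4) to (8.0, 5.6), the white cube covered √(2.8² + 0.8²) ≈ 2.9 units.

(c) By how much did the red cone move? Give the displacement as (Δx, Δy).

(1.1, -1.3)

The red cone was at about (13.3, 4.3) and moved to about (14.4, 3.0).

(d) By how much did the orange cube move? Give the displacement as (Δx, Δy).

(-1.8, -0.3)

From the two frames, the orange cube sits at roughly (6.6, 2.7) before and (4.8, 2.4) after.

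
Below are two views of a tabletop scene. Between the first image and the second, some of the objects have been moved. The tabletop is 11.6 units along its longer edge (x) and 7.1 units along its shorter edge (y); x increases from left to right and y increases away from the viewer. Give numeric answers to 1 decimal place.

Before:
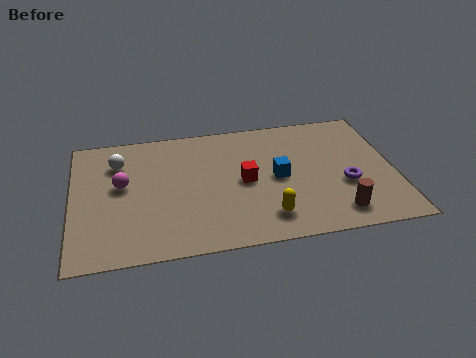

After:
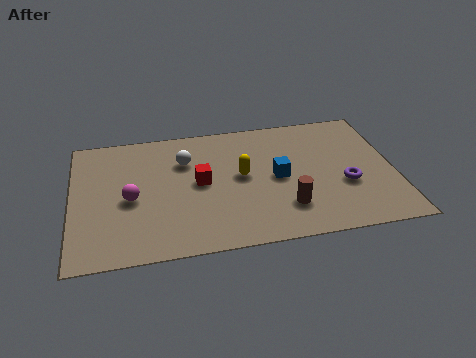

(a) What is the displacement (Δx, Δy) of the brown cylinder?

(-1.8, 0.6)

The brown cylinder was at about (9.4, 1.2) and moved to about (7.6, 1.8).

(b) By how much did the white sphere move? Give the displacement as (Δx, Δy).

(2.4, -0.3)

From the two frames, the white sphere sits at roughly (1.7, 5.3) before and (4.1, 5.0) after.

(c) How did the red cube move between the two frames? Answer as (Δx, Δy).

(-1.6, 0.2)

The red cube started near (6.2, 3.5) and ended near (4.6, 3.7).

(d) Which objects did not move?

the purple torus and the blue cube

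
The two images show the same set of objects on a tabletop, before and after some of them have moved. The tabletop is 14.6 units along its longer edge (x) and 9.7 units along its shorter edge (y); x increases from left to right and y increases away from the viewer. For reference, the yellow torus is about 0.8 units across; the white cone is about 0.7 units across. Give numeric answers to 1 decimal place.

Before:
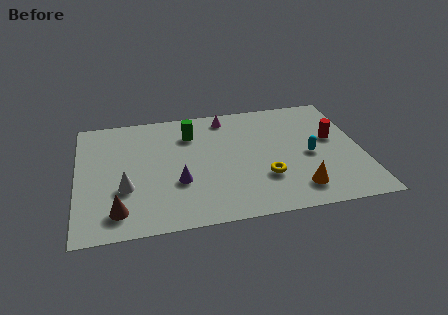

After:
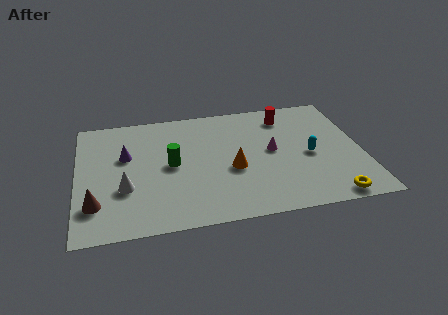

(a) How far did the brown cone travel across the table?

1.3

The brown cone moved from about (2.0, 1.7) to (0.9, 2.4), a distance of √(1.1² + 0.7²) ≈ 1.3.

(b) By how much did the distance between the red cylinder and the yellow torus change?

+2.7

They were about 4.5 units apart before and 7.2 after — 2.7 units further apart.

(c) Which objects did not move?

the cyan capsule and the white cone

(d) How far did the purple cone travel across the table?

3.7

From (5.1, 3.4) to (2.5, 6.0), the purple cone covered √(2.6² + 2.6²) ≈ 3.7 units.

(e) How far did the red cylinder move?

3.3

The red cylinder moved from about (13.2, 5.6) to (10.9, 7.9), a distance of √(2.3² + 2.3²) ≈ 3.3.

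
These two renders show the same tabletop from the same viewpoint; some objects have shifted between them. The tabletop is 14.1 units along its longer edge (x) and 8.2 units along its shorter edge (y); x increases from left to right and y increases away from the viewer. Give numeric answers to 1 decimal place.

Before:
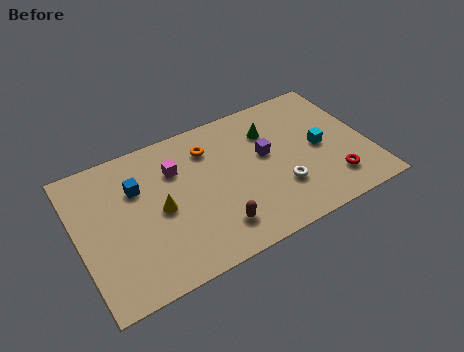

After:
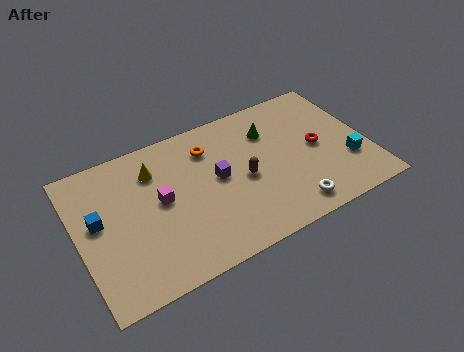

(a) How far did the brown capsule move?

2.7

The brown capsule was near (6.3, 1.7) before and (8.0, 3.8) after, so it travelled √(1.7² + 2.1²) ≈ 2.7 units.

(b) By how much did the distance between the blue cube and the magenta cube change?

+1.1

The distance was about 1.9 in the first image and 3.0 in the second, so they moved 1.1 units further apart.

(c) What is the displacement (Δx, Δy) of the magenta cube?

(-0.9, -1.4)

The magenta cube was at about (4.9, 5.8) and moved to about (4.0, 4.4).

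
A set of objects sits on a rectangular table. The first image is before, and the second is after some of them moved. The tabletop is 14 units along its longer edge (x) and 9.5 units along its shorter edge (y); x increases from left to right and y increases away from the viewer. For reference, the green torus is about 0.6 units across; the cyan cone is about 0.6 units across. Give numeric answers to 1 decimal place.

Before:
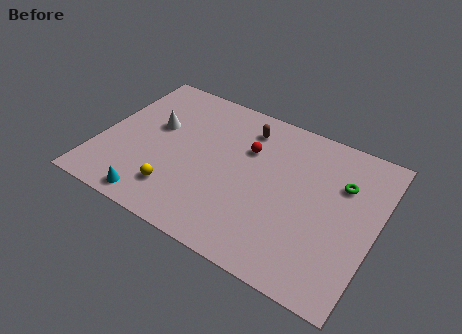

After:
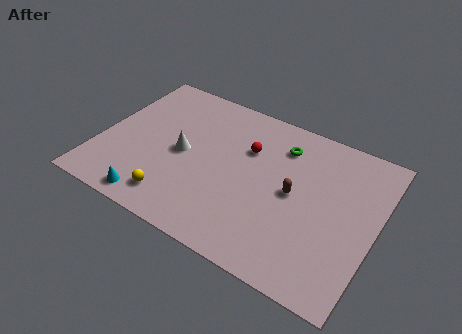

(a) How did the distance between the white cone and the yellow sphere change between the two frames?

-1.0

Before: roughly 4.0 units apart; after: 3.0. That's 1.0 units closer together.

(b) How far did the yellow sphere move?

0.5

The yellow sphere moved from about (4.3, 2.1) to (4.3, 1.6), a distance of √(0.0² + 0.5²) ≈ 0.5.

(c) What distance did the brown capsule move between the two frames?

4.1

The brown capsule was near (7.0, 7.7) before and (9.9, 4.8) after, so it travelled √(2.9² + 2.9²) ≈ 4.1 units.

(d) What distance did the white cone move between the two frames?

1.9

From (2.6, 5.7) to (4.2, 4.6), the white cone covered √(1.6² + 1.1²) ≈ 1.9 units.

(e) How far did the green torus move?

3.3

The green torus was near (12.1, 6.5) before and (8.9, 7.4) after, so it travelled √(3.2² + 0.9²) ≈ 3.3 units.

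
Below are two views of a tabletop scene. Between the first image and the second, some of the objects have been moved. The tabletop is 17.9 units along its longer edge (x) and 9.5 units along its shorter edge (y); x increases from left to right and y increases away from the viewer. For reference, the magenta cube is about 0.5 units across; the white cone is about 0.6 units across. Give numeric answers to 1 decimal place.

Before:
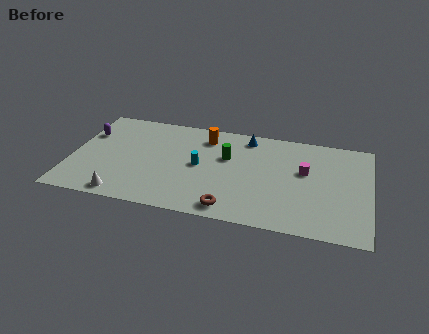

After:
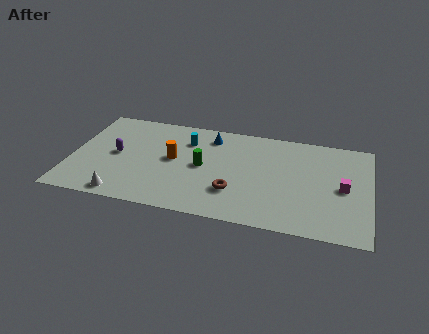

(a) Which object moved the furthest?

the orange cylinder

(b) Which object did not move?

the white cone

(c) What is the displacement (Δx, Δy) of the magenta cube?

(2.3, -1.1)

From the two frames, the magenta cube sits at roughly (14.0, 5.7) before and (16.3, 4.6) after.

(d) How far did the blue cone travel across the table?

2.2

From (10.4, 8.2) to (8.2, 7.8), the blue cone covered √(2.2² + 0.4²) ≈ 2.2 units.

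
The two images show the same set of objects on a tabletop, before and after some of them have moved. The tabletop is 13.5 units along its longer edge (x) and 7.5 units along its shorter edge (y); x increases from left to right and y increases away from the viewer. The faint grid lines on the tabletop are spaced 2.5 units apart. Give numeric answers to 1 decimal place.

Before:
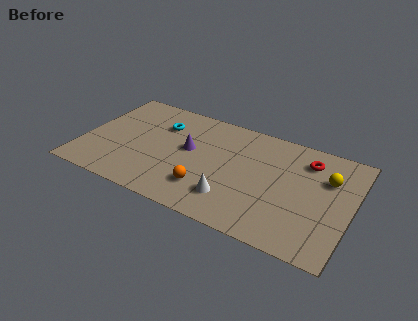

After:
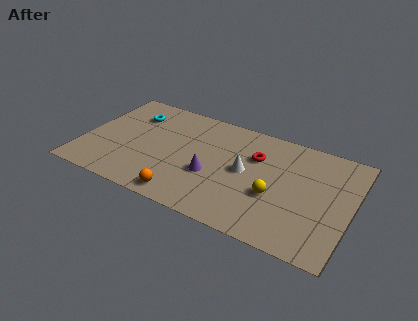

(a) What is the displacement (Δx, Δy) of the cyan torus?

(-1.5, 0.2)

The cyan torus was at about (3.7, 5.4) and moved to about (2.2, 5.6).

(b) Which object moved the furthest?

the yellow sphere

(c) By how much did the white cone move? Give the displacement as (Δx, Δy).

(0.4, 2.1)

The white cone started near (7.8, 1.8) and ended near (8.2, 3.9).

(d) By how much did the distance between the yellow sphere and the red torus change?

+1.1

They were about 1.4 units apart before and 2.5 after — 1.1 units further apart.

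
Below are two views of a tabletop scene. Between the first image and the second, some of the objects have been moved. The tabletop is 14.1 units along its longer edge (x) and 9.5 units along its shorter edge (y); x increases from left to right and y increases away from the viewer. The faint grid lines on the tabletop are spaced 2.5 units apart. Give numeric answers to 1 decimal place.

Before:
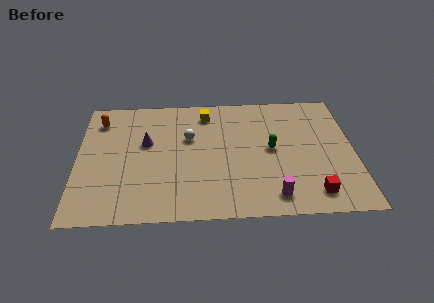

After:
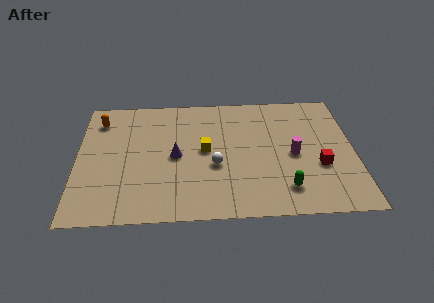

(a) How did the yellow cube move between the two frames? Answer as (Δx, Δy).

(-0.1, -2.9)

From the two frames, the yellow cube sits at roughly (6.6, 7.9) before and (6.5, 5.0) after.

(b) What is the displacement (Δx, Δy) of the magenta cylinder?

(1.1, 3.0)

From the two frames, the magenta cylinder sits at roughly (9.9, 1.4) before and (11.0, 4.4) after.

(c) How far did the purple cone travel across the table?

1.9

The purple cone was near (3.5, 5.7) before and (5.0, 4.6) after, so it travelled √(1.5² + 1.1²) ≈ 1.9 units.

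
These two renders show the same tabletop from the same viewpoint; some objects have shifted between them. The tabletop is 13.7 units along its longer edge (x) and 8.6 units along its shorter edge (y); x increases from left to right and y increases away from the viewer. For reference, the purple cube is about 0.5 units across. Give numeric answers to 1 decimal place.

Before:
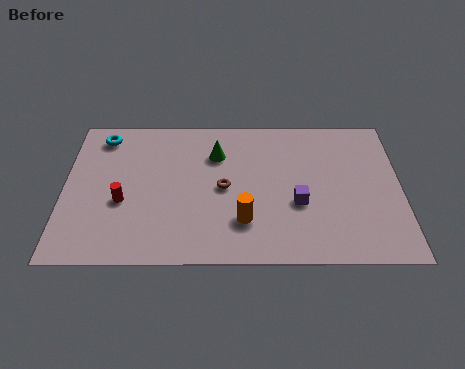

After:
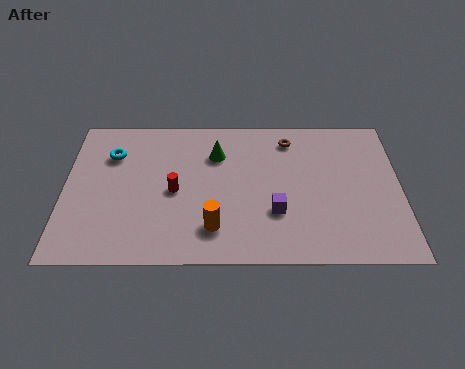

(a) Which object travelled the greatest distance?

the brown torus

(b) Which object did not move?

the green cone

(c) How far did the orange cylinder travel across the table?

1.3

From (7.3, 2.3) to (6.1, 1.9), the orange cylinder covered √(1.2² + 0.4²) ≈ 1.3 units.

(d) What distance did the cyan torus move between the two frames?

1.2

From (1.5, 7.3) to (1.9, 6.2), the cyan torus covered √(0.4² + 1.1²) ≈ 1.2 units.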